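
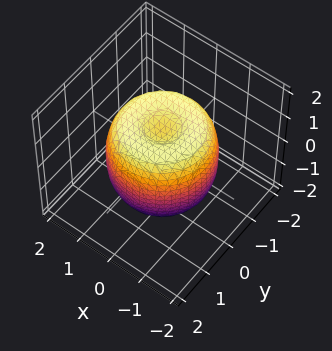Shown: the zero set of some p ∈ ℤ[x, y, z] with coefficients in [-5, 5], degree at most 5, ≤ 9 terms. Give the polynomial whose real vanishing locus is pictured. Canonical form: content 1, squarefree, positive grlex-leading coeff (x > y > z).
2*x^4 + 4*x^2*y^2 + 2*y^4 - 3*x^2 - 3*y^2 + 2*z^2 - 2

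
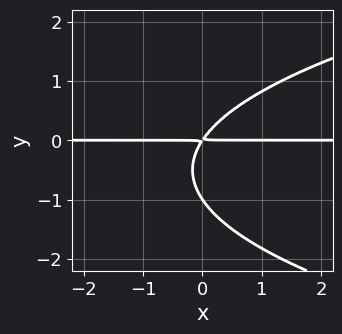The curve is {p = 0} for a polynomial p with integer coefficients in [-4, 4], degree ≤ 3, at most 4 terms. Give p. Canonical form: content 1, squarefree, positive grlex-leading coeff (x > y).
2*y^3 - 3*x*y + 2*y^2

First, the degree is 3 — the shape is more complex than any degree-2 curve.
Then, from the axis intercepts and sections: it meets the y-axis at y = -1 (among the integer gridlines); every point of the x-axis in the box is on the curve.
Finally, putting this together gives p.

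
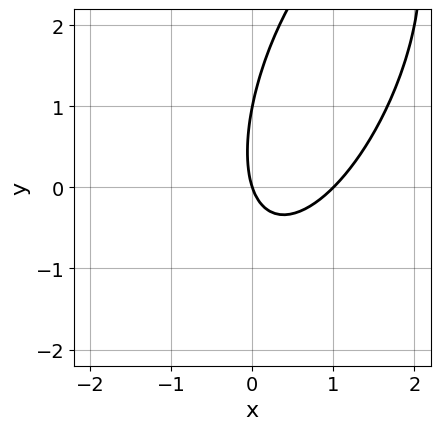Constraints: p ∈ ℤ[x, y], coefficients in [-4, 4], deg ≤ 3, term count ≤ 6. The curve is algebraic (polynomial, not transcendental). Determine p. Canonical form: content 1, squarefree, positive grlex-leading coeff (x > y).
3*x^2 - 2*x*y + y^2 - 3*x - y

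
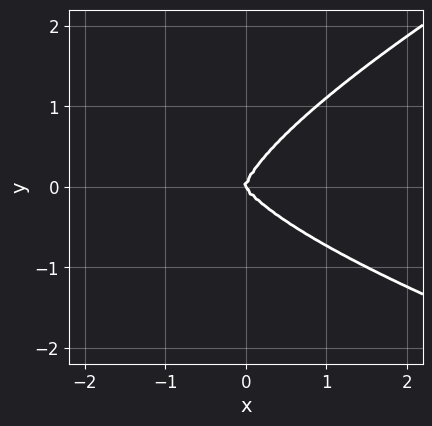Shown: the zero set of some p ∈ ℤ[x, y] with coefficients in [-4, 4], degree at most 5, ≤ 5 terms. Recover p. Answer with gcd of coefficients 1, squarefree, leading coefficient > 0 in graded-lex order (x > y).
Degree: no degree-3 curve has this shape, so deg p = 4.
From the visible intercepts: it meets the y-axis at y = 0 (among the integer gridlines); it meets the x-axis at x = 0 (among the integer gridlines).
Together with the visible shape, these determine p as stated.

x*y^3 - 3*y^4 + 2*x^3 + x^2*y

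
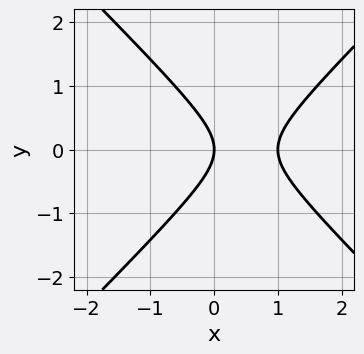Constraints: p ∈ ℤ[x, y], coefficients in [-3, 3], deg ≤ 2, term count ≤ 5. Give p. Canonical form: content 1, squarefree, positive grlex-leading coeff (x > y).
x^2 - y^2 - x

(a) Degree: a generic line meets the curve in up to 2 points, so deg p = 2.
(b) Symmetries: mirror symmetry y ↦ −y ⇒ only even powers of y.
(c) Checking where it meets the axes: the x-axis gridline crossings are at x ∈ {0, 1}; it meets the y-axis at y = 0 (among the integer gridlines).
(d) The integer polynomial consistent with all of this is the stated p.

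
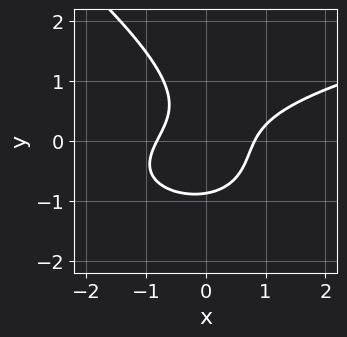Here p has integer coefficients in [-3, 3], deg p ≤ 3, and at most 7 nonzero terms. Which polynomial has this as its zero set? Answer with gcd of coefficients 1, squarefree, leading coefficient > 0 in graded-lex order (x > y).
2*x*y^2 + 3*y^3 - 3*x^2 + 3*x*y + 2

The degree is 3 — no degree-2 curve has this shape.
Solving for integer coefficients yields p as stated.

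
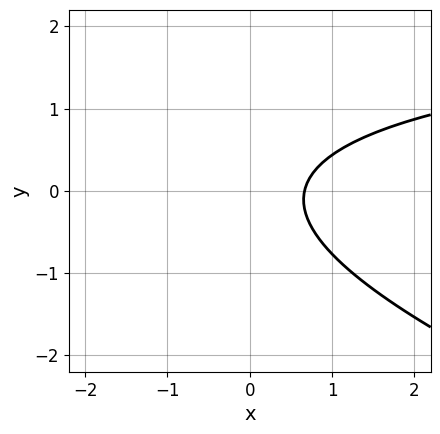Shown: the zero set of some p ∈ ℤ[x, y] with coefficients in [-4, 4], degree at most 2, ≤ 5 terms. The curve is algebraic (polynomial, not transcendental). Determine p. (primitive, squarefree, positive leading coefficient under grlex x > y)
x*y + 3*y^2 - 3*x + 2

First, degree: the shape is more complex than any degree-1 curve, so deg p = 2.
Next, from the visible intercepts: the curve avoids every integer y-axis point in the box.
Finally, putting this together gives p.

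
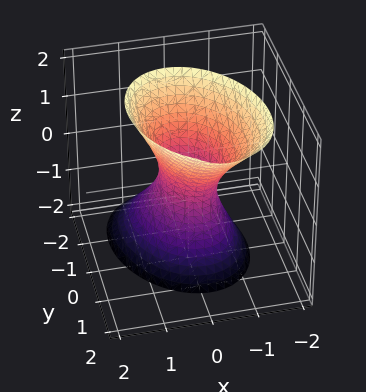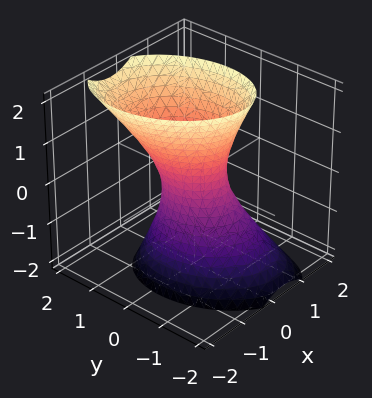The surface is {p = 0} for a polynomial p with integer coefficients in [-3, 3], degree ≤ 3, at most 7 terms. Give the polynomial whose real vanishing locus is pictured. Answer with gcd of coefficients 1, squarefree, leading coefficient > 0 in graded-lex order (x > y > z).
1. The degree is 2 — a generic line meets the surface in up to 2 points.
2. From the visible intercepts: no z-intercept at any integer in the box.
3. Fitting integer coefficients to these (and the overall shape) gives p.

3*x^2 + x*y + 2*y^2 - y*z - z^2 - 1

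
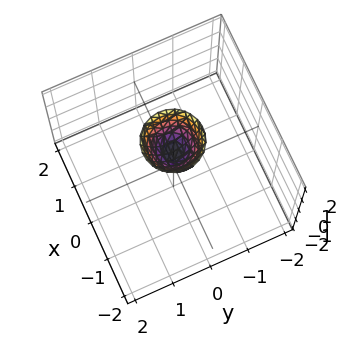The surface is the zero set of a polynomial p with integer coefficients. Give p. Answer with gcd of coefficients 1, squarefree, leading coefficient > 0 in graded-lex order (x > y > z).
(a) deg p = 2. A generic line meets the surface in up to 2 points.
(b) By symmetry, every cross-section ⟂ z is a circle, so x, y appear only via x² + y².
(c) Observable constraints: no x-intercept at any integer in the box; one z-axis crossing is at z = 1.
(d) The integer polynomial consistent with all of this is the stated p.

2*x^2 + 2*y^2 - z + 1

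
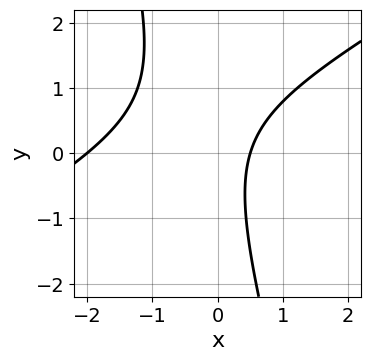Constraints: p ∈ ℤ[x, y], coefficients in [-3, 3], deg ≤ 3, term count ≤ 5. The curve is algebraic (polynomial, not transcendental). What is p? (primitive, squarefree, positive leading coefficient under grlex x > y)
(a) deg p = 2. The shape is more complex than any degree-1 curve.
(b) Checking where it meets the axes: the curve avoids every integer y-axis point in the box; one x-axis crossing is at x = -2.
(c) Matching integer coefficients to the picture gives p.

2*x^2 - 3*x*y - y^2 + 3*x - 2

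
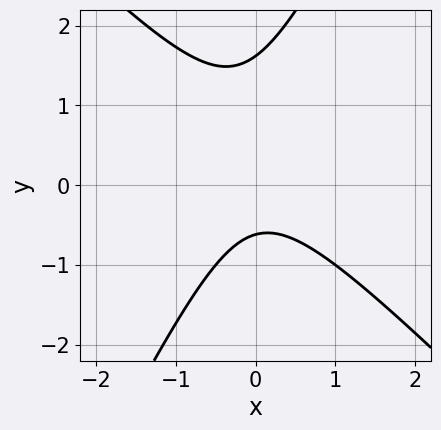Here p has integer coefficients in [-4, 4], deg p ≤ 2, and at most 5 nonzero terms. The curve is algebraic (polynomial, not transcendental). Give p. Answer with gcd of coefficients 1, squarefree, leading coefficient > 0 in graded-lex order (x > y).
2*x^2 + x*y - y^2 + y + 1

First, degree: a generic line meets the curve in up to 2 points, so deg p = 2.
Next, from the axis intercepts and sections: it misses every integer gridline on the x-axis.
Finally, assembling these constraints gives the stated polynomial.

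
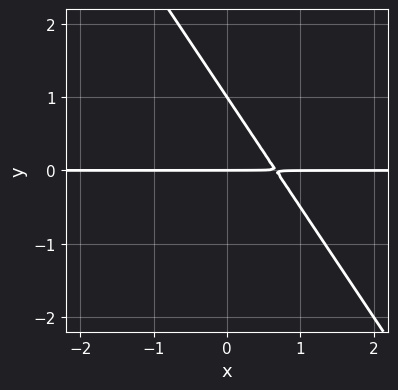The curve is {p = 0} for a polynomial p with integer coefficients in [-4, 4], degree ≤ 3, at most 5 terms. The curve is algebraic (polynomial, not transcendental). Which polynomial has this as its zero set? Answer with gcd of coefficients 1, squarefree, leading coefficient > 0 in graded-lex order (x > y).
3*x*y + 2*y^2 - 2*y

1. The degree is 2 — no degree-1 curve has this shape.
2. Against the integer gridlines: the y-axis gridline crossings are at y ∈ {0, 1}; the visible x-axis segment lies entirely on the curve.
3. Putting this together gives p.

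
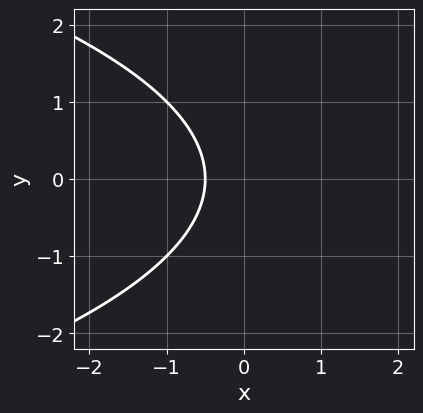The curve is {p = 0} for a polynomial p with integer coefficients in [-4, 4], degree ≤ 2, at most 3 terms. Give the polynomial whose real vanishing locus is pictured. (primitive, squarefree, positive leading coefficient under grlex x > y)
y^2 + 2*x + 1

1. The degree is 2 — the shape is more complex than any degree-1 curve.
2. Symmetries: it's symmetric under y → −y, forcing even powers of y.
3. Reading off the gridlines: the curve avoids every integer y-axis point in the box.
4. These observations pin down the coefficients.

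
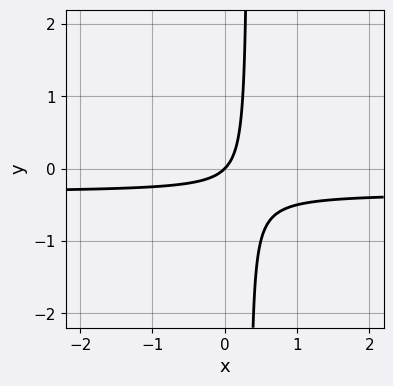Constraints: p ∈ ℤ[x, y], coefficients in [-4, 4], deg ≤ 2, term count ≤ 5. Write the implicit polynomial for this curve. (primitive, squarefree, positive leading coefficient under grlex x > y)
3*x*y + x - y

First, the degree is 2 — a generic line meets the curve in up to 2 points.
Then, from the visible intercepts: one x-axis crossing is at x = 0; it crosses the y-axis at the gridline y = 0.
Finally, fitting integer coefficients to these (and the overall shape) gives p.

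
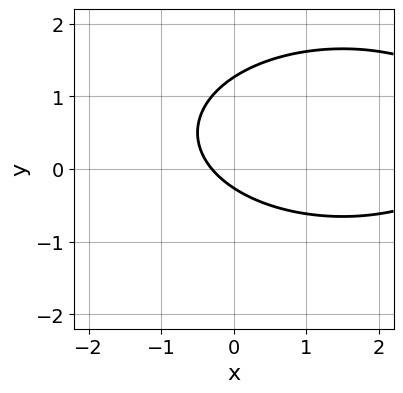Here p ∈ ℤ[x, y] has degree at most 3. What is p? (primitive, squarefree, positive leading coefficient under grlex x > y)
x^2 + 3*y^2 - 3*x - 3*y - 1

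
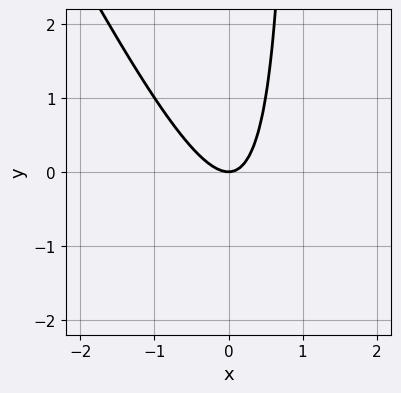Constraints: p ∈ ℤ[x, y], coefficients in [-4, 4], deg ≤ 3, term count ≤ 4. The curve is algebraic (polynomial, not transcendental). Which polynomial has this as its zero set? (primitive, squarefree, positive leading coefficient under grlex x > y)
2*x^2 + x*y - y

First, the degree is 2 — a generic line meets the curve in up to 2 points.
Next, from the visible intercepts: it crosses the x-axis at the gridline x = 0; it crosses the y-axis at the gridline y = 0.
Finally, assembling these constraints gives the stated polynomial.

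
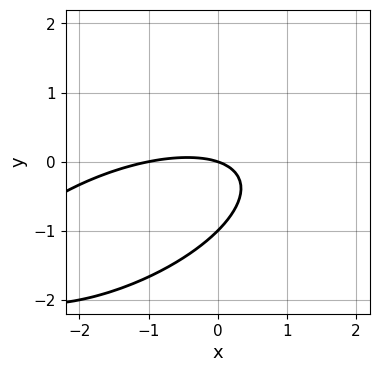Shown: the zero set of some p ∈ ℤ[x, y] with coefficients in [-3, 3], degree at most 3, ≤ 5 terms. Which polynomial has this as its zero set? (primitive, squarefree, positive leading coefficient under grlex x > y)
First, degree: a generic line meets the curve in up to 2 points, so deg p = 2.
Then, from the axis intercepts and sections: the y-axis gridline crossings are at y ∈ {-1, 0}; the x-axis gridline crossings are at x ∈ {-1, 0}.
Finally, solving for integer coefficients yields p as stated.

x^2 - 2*x*y + 3*y^2 + x + 3*y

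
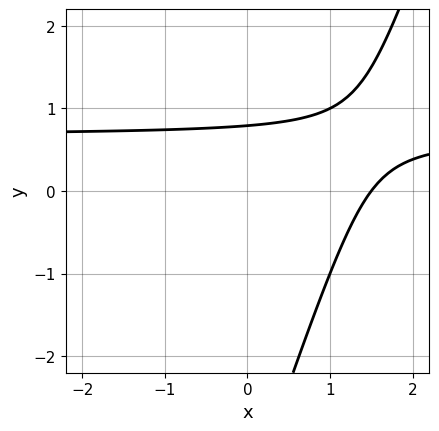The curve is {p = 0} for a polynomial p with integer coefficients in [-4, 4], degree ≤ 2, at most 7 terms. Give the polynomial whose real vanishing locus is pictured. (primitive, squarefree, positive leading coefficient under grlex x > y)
3*x*y - y^2 - 2*x - 3*y + 3

(a) deg p = 2. A generic line meets the curve in up to 2 points.
(b) The integer polynomial consistent with all of this is the stated p.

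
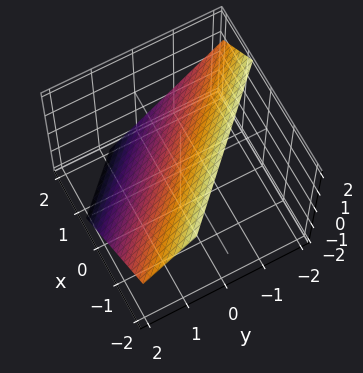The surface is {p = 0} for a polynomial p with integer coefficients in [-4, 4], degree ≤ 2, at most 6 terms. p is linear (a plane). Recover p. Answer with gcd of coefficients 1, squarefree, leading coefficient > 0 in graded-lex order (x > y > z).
3*x + 3*y + 3*z - 2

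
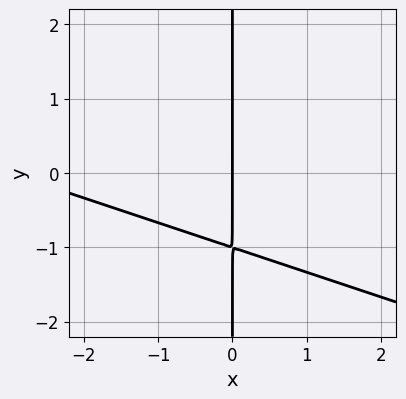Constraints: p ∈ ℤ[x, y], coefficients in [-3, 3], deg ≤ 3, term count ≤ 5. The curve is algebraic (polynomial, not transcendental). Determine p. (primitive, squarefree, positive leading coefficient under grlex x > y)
x^2 + 3*x*y + 3*x

deg p = 2. The shape is more complex than any degree-1 curve.
Reading off the gridlines: every point of the y-axis in the box is on the curve; one x-axis crossing is at x = 0.
Putting this together gives p.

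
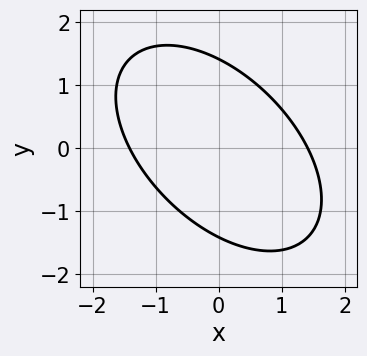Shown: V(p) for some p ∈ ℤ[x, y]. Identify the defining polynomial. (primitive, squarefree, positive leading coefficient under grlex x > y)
1. The degree is 2 — the shape is more complex than any degree-1 curve.
2. Putting this together gives p.

x^2 + x*y + y^2 - 2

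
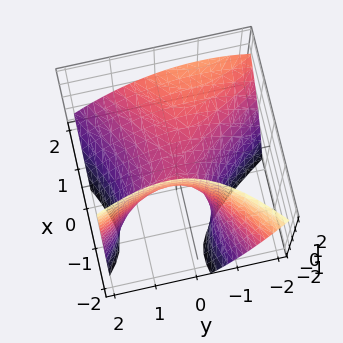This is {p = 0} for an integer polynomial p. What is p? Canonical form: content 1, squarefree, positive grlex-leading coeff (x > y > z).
2*x^2 - 2*x*y - 3*x*z - 2*y^2 - 3*z

(a) Degree: the shape is more complex than any degree-1 surface, so deg p = 2.
(b) Observable constraints: it meets the x-axis at x = 0 (among the integer gridlines); one y-axis crossing is at y = 0.
(c) Fitting integer coefficients to these (and the overall shape) gives p.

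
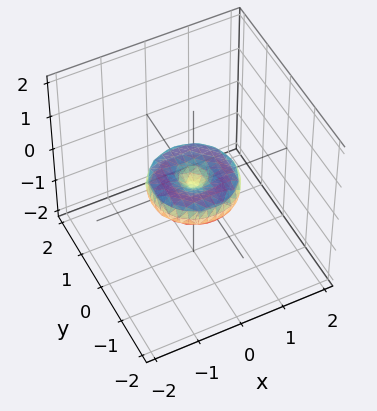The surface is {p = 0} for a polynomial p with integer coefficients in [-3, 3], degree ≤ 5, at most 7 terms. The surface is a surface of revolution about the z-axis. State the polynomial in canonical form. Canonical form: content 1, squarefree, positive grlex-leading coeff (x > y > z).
x^4 + 2*x^2*y^2 + y^4 - x^2 - y^2 + 2*z^2

First, deg p = 4. A generic line meets the surface in up to 4 points.
Next, symmetries: rotational symmetry about the z-axis ⇒ p depends on x, y only through x² + y².
Then, against the integer gridlines: the x-axis gridline crossings are at x ∈ {-1, 0, 1}; a circular section at z = 0 has radius exactly 1; one z-axis crossing is at z = 0.
Finally, the integer polynomial consistent with all of this is the stated p. Check: (0, 1, 0) on the y-axis lies on the surface, and p(0, 1, 0) = 0. ✓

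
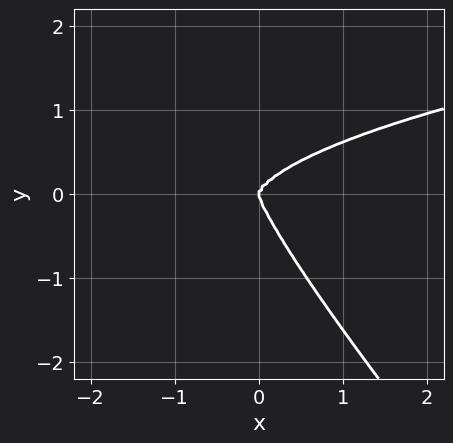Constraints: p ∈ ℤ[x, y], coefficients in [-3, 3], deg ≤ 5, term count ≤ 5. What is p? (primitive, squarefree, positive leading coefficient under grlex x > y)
First, the degree is 4 — no degree-3 curve has this shape.
Next, observable constraints: it meets the y-axis at y = 0 (among the integer gridlines); it meets the x-axis at x = 0 (among the integer gridlines).
Finally, the integer polynomial consistent with all of this is the stated p.

x^2*y^2 + 2*x*y^3 + y^4 - x^3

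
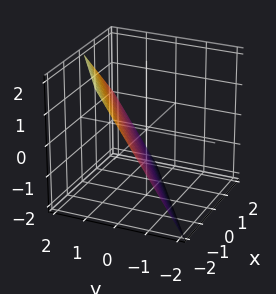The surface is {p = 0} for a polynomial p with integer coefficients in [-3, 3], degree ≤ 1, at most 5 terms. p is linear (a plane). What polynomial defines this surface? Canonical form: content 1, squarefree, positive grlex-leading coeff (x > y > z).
First, degree: the surface is flat (a plane), so deg p = 1.
Next, checking where it meets the axes: it meets the z-axis at z = -1 (among the integer gridlines); it crosses the x-axis at the gridline x = -1.
Finally, these observations pin down the coefficients.

2*x - 3*y + 2*z + 2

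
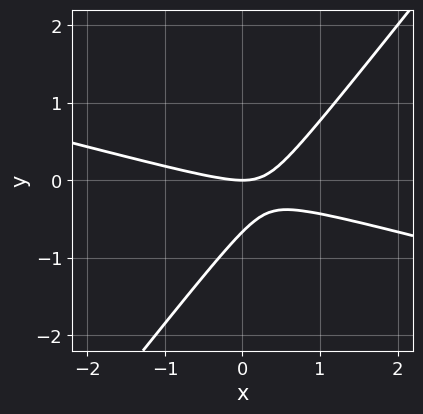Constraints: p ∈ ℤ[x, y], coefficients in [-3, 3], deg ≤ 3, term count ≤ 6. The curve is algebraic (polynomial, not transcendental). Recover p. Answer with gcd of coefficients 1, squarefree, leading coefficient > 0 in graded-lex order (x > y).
deg p = 2.
From the axis intercepts and sections: it meets the y-axis at y = 0 (among the integer gridlines); it meets the x-axis at x = 0 (among the integer gridlines).
Matching integer coefficients to the picture gives p.

x^2 + 3*x*y - 3*y^2 - 2*y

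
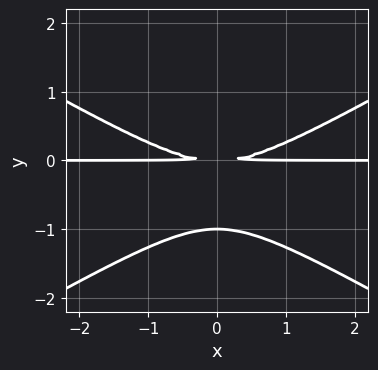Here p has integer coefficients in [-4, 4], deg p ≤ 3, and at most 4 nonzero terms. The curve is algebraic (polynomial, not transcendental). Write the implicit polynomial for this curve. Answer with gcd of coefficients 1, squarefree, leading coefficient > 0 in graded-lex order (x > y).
(a) The degree is 3 — a generic line meets the curve in up to 3 points.
(b) Symmetries: mirror symmetry x ↦ −x ⇒ only even powers of x.
(c) Checking where it meets the axes: it meets the y-axis at y = -1 (among the integer gridlines); the visible x-axis segment lies entirely on the curve.
(d) Matching integer coefficients to the picture gives p.

x^2*y - 3*y^3 - 3*y^2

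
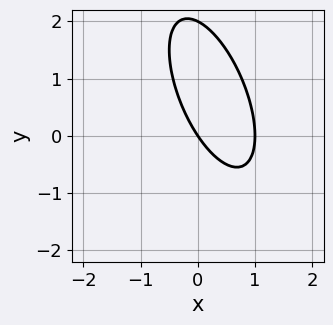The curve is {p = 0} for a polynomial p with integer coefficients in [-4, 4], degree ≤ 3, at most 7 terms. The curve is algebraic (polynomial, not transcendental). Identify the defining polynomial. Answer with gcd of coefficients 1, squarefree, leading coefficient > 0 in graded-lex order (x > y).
3*x^2 + 2*x*y + y^2 - 3*x - 2*y

1. deg p = 2. No degree-1 curve has this shape.
2. From the axis intercepts and sections: the x-axis gridline crossings are at x ∈ {0, 1}; the y-axis gridline crossings are at y ∈ {0, 2}.
3. These observations pin down the coefficients.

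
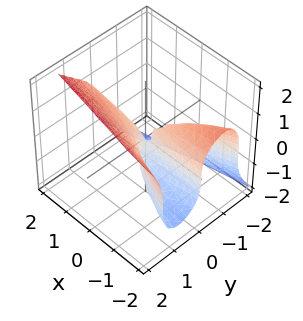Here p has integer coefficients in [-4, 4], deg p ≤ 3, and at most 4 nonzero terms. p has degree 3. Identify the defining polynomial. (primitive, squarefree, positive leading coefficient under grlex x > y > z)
3*y^3 - 2*z^3 + 3*x*y

1. The degree is 3 — a generic line meets the surface in up to 3 points.
2. Observable constraints: the visible x-axis segment lies entirely on the surface; it crosses the y-axis at the gridline y = 0; it meets the z-axis at z = 0 (among the integer gridlines).
3. Together with the visible shape, these determine p as stated.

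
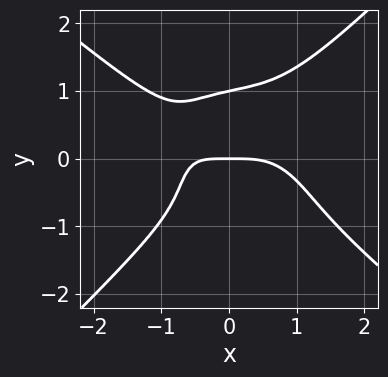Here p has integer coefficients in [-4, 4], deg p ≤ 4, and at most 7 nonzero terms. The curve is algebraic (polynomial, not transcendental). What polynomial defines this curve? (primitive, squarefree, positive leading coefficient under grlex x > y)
2*x^4 + x^3*y - 3*y^4 + 2*x*y + 3*y

(a) Degree: a generic line meets the curve in up to 4 points, so deg p = 4.
(b) Against the integer gridlines: among the integer gridlines, it crosses the y-axis at y ∈ {0, 1}; it crosses the x-axis at the gridline x = 0.
(c) Solving for integer coefficients yields p as stated.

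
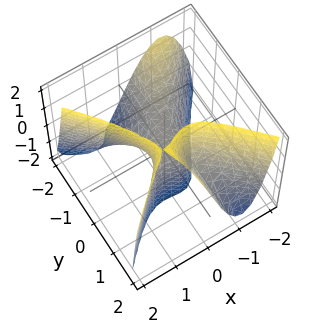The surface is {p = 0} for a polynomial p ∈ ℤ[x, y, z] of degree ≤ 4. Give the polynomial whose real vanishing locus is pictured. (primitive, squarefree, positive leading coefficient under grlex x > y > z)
3*x^3 - 3*x*y^2 - y^2 + 2*y*z - z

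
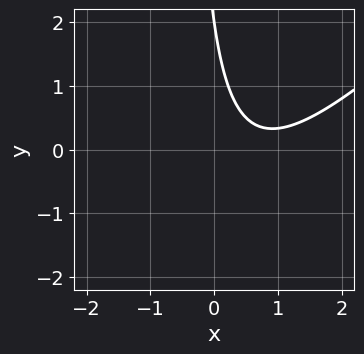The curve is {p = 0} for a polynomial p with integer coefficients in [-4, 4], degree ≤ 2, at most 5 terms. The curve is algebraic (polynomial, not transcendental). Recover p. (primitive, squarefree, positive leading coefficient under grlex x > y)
Degree: the shape is more complex than any degree-1 curve, so deg p = 2.
Checking where it meets the axes: it crosses the y-axis at the gridline y = 2; the curve avoids every integer x-axis point in the box.
These observations pin down the coefficients.

2*x^2 - 2*x*y - 3*x - y + 2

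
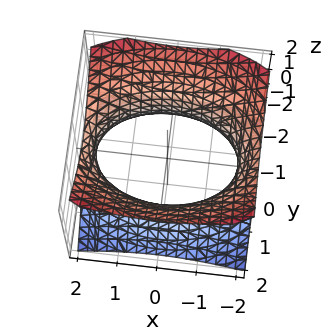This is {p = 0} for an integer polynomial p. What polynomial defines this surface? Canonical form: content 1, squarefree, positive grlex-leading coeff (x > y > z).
x^2 + 2*y^2 - 2*z^2 - 3

The degree is 2 — an hourglass — one-sheet hyperboloid; a quadric.
Symmetries: the x ↦ −x reflection is a symmetry, so x appears only in even powers; mirror symmetry z ↦ −z ⇒ only even powers of z; mirror symmetry y ↦ −y ⇒ only even powers of y.
From the axis intercepts and sections: the surface avoids every integer z-axis point in the box.
Solving for integer coefficients yields p as stated.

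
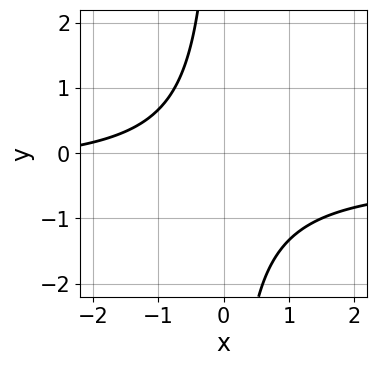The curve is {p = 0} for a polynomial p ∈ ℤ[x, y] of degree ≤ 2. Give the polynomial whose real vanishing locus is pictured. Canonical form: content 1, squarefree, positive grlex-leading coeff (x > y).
3*x*y + x + 3

(a) deg p = 2. No degree-1 curve has this shape.
(b) Checking where it meets the axes: no y-intercept at any integer in the box; the curve avoids every integer x-axis point in the box.
(c) Solving for integer coefficients yields p as stated.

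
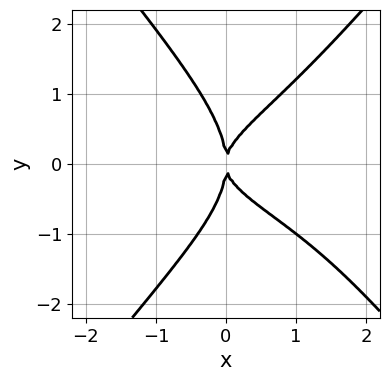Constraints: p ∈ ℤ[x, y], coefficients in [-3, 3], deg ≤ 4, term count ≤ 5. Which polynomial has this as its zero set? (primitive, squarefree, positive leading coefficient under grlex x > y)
deg p = 4. The shape is more complex than any degree-3 curve.
From the visible intercepts: it meets the x-axis at x = 0 (among the integer gridlines); it crosses the y-axis at the gridline y = 0.
Matching integer coefficients to the picture gives p.

3*x^2*y^2 - 2*y^4 + x^2*y - 3*x*y^2 + 3*x^2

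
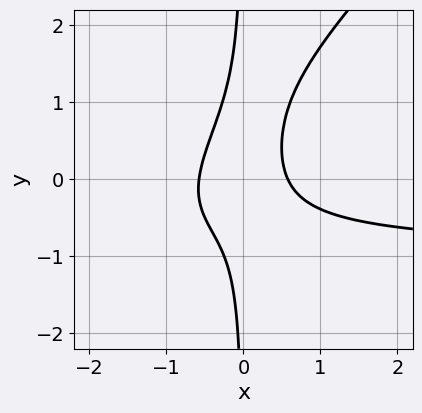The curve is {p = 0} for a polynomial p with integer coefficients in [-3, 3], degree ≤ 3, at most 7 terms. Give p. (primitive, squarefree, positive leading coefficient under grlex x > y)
First, degree: a generic line meets the curve in up to 3 points, so deg p = 3.
Next, from the axis intercepts and sections: no y-intercept at any integer in the box.
Finally, together with the visible shape, these determine p as stated.

3*x^2*y - 3*x*y^2 + 3*x^2 + x*y - 1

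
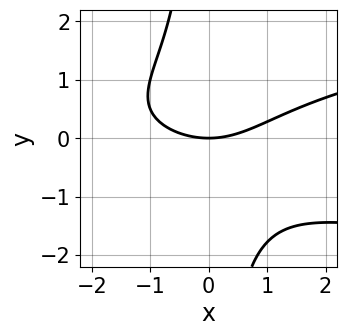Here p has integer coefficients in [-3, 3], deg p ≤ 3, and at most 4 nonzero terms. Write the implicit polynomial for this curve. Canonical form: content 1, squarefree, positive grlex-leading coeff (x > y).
2*x*y^2 - x^2 + 3*y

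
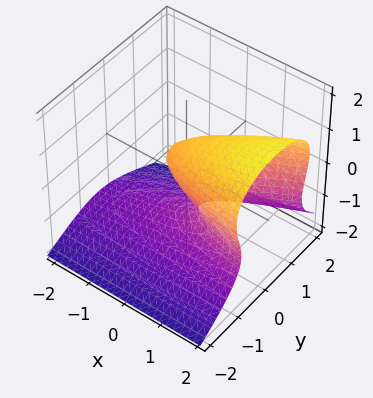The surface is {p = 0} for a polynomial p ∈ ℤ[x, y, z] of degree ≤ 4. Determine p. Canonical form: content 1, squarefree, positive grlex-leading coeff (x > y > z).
2*z^3 - x*y + 3*y^2 - 2*x - 2*z

deg p = 3. No degree-2 surface has this shape.
Against the integer gridlines: it crosses the y-axis at the gridline y = 0; the z-axis gridline crossings are at z ∈ {-1, 0, 1}.
Fitting integer coefficients to these (and the overall shape) gives p.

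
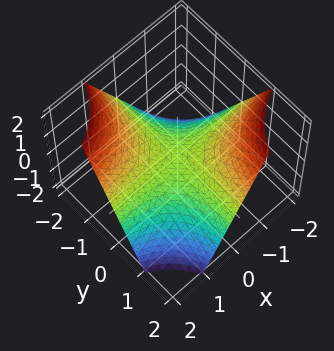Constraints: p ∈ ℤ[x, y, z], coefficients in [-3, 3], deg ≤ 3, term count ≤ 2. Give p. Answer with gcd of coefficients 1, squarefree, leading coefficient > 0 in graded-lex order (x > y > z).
First, the degree is 2 — a saddle surface; a quadric.
Next, observable constraints: every point of the y-axis in the box is on the surface; one z-axis crossing is at z = 0; every point of the x-axis in the box is on the surface.
Finally, solving for integer coefficients yields p as stated.

x*y + z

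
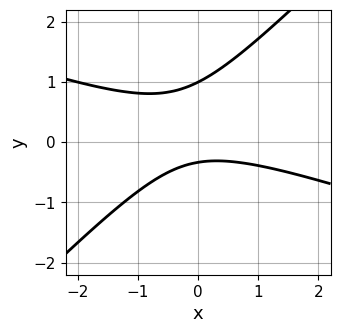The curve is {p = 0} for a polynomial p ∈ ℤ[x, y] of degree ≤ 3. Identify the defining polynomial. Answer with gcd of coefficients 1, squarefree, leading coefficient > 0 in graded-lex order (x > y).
(a) Degree: the shape is more complex than any degree-1 curve, so deg p = 2.
(b) From the visible intercepts: the curve avoids every integer x-axis point in the box; it meets the y-axis at y = 1 (among the integer gridlines).
(c) Together with the visible shape, these determine p as stated.

x^2 + 2*x*y - 3*y^2 + 2*y + 1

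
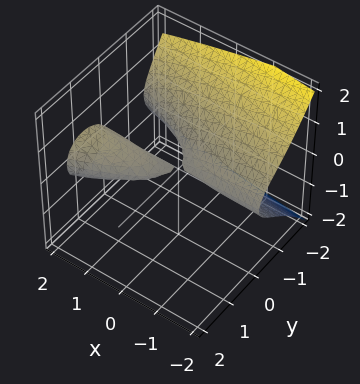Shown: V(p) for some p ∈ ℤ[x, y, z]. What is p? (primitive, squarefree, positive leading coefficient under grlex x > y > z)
y^3 - x*y + 3*z^2

1. The picture has 2 separate pieces. They look like related sheets of one shape, so recover p as a whole.
2. deg p = 3. A generic line meets the surface in up to 3 points.
3. From the visible intercepts: the visible x-axis segment lies entirely on the surface; one z-axis crossing is at z = 0; it meets the y-axis at y = 0 (among the integer gridlines).
4. Matching integer coefficients to the picture gives p.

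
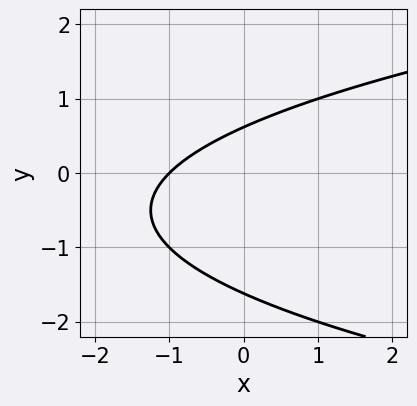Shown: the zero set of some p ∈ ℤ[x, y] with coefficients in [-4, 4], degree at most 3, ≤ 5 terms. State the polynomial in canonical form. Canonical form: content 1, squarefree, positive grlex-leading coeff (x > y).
1. The degree is 2 — the shape is more complex than any degree-1 curve.
2. Reading off the gridlines: it meets the x-axis at x = -1 (among the integer gridlines).
3. Matching integer coefficients to the picture gives p.

y^2 - x + y - 1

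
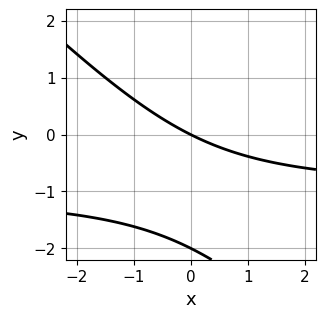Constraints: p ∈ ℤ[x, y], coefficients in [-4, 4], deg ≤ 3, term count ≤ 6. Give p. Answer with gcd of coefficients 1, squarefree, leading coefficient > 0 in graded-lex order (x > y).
First, the degree is 2 — the shape is more complex than any degree-1 curve.
Next, checking where it meets the axes: it crosses the x-axis at the gridline x = 0; the y-axis gridline crossings are at y ∈ {-2, 0}.
Finally, putting this together gives p.

x*y + y^2 + x + 2*y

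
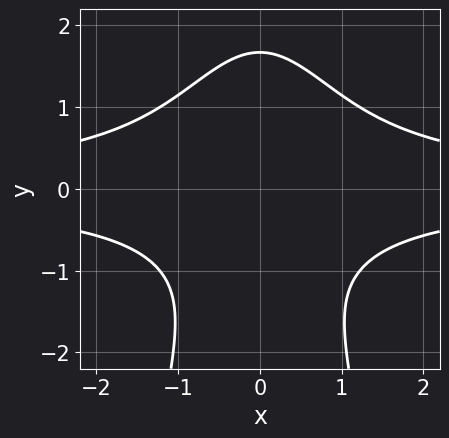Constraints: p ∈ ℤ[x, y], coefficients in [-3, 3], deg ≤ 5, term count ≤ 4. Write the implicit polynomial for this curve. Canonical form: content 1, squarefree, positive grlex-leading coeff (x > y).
2*x^2*y^2 + y^3 - y - 3

1. The degree is 4 — a generic line meets the curve in up to 4 points.
2. Symmetries: the x ↦ −x reflection is a symmetry, so x appears only in even powers.
3. Observable constraints: it misses every integer gridline on the x-axis.
4. Fitting integer coefficients to these (and the overall shape) gives p.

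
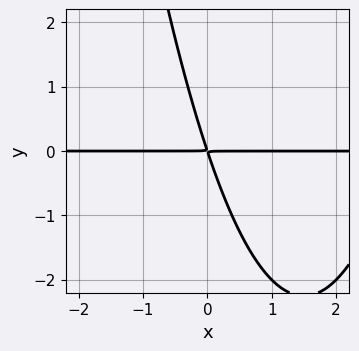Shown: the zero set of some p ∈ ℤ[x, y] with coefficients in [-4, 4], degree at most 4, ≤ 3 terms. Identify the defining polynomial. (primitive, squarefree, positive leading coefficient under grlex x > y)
x^2*y - 3*x*y - y^2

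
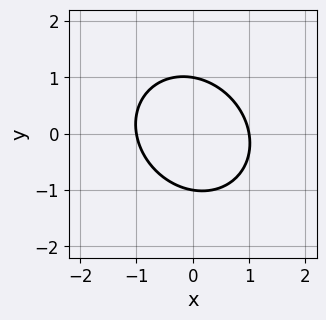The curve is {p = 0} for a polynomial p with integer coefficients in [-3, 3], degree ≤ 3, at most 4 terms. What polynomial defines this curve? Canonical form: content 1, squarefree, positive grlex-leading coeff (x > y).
3*x^2 + x*y + 3*y^2 - 3

(a) Degree: a generic line meets the curve in up to 2 points, so deg p = 2.
(b) Checking where it meets the axes: the y-axis gridline crossings are at y ∈ {-1, 1}; the x-axis gridline crossings are at x ∈ {-1, 1}.
(c) Putting this together gives p.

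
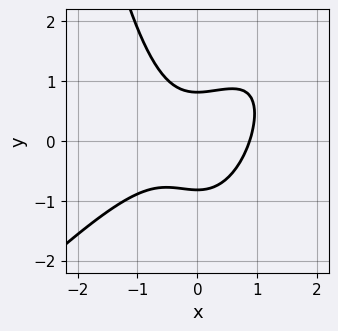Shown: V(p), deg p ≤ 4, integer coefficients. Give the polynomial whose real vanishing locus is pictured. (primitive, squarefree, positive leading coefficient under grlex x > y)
1. Degree: no degree-2 curve has this shape, so deg p = 3.
2. The integer polynomial consistent with all of this is the stated p.

3*x^3 - 3*x^2*y + 3*y^2 - 2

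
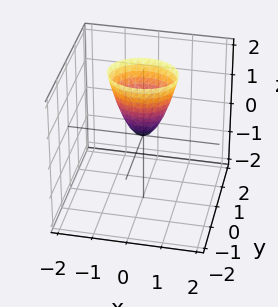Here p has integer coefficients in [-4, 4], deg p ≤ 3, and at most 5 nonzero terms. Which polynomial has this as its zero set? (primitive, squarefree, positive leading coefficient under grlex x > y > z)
2*x^2 + 3*y^2 - z

1. deg p = 2. A single bowl opening along one axis; a quadric.
2. Symmetries: the x ↦ −x reflection is a symmetry, so x appears only in even powers; it's symmetric under y → −y, forcing even powers of y.
3. From the axis intercepts and sections: it meets the x-axis at x = 0 (among the integer gridlines); it meets the z-axis at z = 0 (among the integer gridlines).
4. The integer polynomial consistent with all of this is the stated p.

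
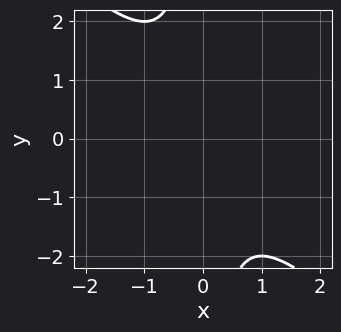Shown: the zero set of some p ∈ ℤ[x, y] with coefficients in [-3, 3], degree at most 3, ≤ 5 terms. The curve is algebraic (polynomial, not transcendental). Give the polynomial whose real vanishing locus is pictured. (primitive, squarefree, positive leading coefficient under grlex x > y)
1. deg p = 2.
2. From the visible intercepts: the curve avoids every integer x-axis point in the box; it misses every integer gridline on the y-axis.
3. Together with the visible shape, these determine p as stated.

x^2 + x*y + 1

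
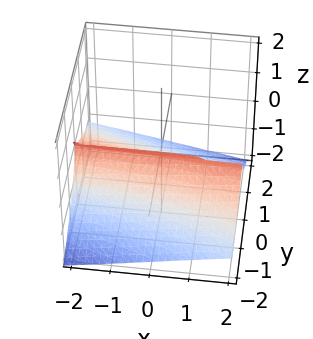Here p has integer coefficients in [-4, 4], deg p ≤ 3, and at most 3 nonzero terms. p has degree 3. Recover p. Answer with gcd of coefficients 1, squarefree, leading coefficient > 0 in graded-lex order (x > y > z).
First, the degree is 3 — no degree-2 surface has this shape.
Next, observable constraints: it meets the y-axis at y = 0 (among the integer gridlines); the visible x-axis segment lies entirely on the surface.
Finally, solving for integer coefficients yields p as stated.

x*y*z - 2*z^3 - 2*y^2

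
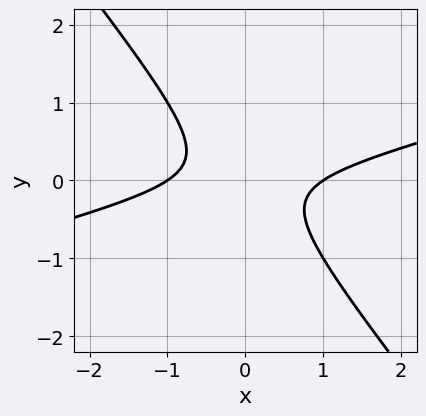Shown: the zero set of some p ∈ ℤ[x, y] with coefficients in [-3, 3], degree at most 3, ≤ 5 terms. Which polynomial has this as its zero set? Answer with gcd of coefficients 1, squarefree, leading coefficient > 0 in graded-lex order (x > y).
x^2 - 3*x*y - 3*y^2 - 1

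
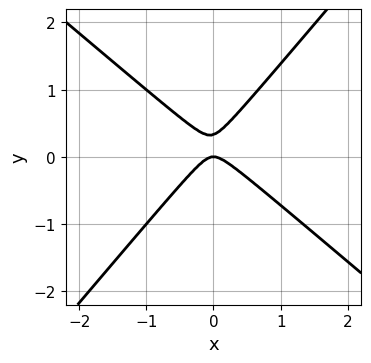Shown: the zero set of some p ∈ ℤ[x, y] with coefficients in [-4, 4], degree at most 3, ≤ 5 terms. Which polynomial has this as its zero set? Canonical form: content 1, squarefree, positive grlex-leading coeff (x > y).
Degree: the shape is more complex than any degree-1 curve, so deg p = 2.
From the axis intercepts and sections: it meets the y-axis at y = 0 (among the integer gridlines); one x-axis crossing is at x = 0.
Assembling these constraints gives the stated polynomial.

3*x^2 + x*y - 3*y^2 + y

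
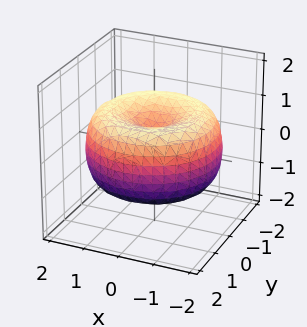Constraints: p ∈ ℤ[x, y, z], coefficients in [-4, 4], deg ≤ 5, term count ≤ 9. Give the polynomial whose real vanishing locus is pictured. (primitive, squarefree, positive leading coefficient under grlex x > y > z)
x^4 + 2*x^2*y^2 + y^4 - 3*x^2 - 3*y^2 + 3*z^2 - 1

Degree: a generic line meets the surface in up to 4 points, so deg p = 4.
Symmetry: the z-axis is an axis of rotation, so x and y enter only as x² + y².
Checking where it meets the axes: a circular section at z = 1 has radius exactly 1.
Solving for integer coefficients yields p as stated.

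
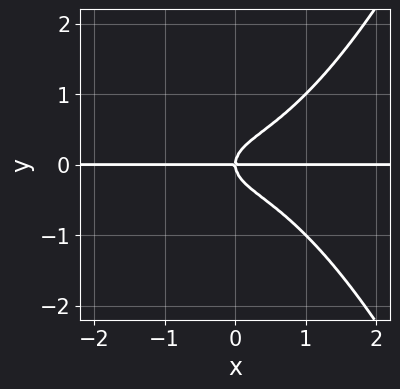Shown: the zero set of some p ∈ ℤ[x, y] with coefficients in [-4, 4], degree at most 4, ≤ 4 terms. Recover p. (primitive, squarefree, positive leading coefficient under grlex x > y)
Degree: the shape is more complex than any degree-3 curve, so deg p = 4.
From the visible intercepts: the visible x-axis segment lies entirely on the curve; one y-axis crossing is at y = 0.
Fitting integer coefficients to these (and the overall shape) gives p.

x^3*y - 2*y^3 + x*y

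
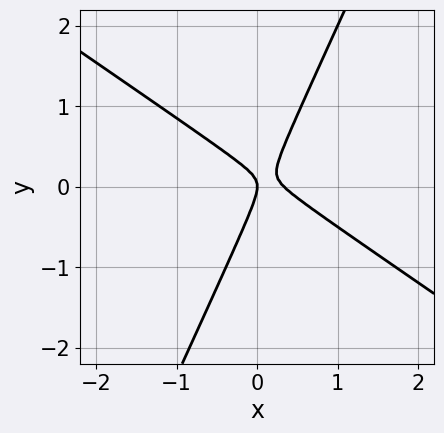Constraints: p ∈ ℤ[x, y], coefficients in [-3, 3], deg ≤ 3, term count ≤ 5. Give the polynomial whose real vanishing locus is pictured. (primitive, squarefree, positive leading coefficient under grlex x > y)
3*x^2 + 3*x*y - 2*y^2 - x

First, the degree is 2 — the shape is more complex than any degree-1 curve.
Then, observable constraints: it meets the y-axis at y = 0 (among the integer gridlines); one x-axis crossing is at x = 0.
Finally, these observations pin down the coefficients.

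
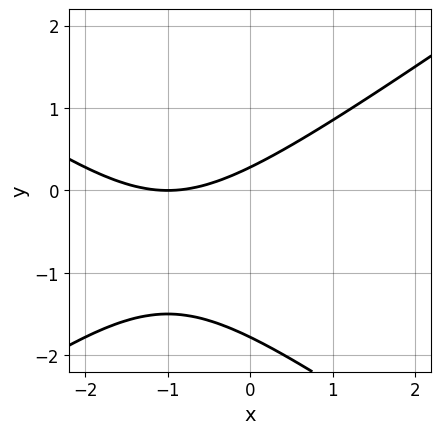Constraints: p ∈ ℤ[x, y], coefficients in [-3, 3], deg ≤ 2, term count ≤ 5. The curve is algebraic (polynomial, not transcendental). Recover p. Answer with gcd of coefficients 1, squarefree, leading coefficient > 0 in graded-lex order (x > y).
1. deg p = 2. No degree-1 curve has this shape.
2. Observable constraints: it meets the x-axis at x = -1 (among the integer gridlines).
3. These observations pin down the coefficients.

x^2 - 2*y^2 + 2*x - 3*y + 1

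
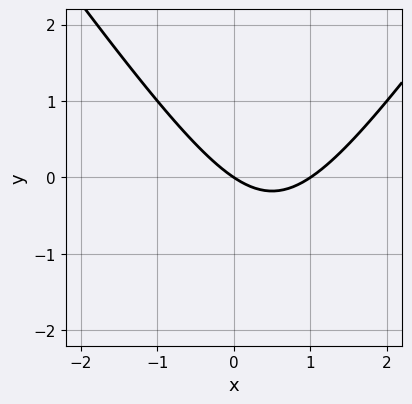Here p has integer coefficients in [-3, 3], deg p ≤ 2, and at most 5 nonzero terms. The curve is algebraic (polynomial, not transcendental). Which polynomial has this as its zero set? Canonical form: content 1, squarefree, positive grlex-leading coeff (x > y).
2*x^2 - y^2 - 2*x - 3*y

1. deg p = 2. A generic line meets the curve in up to 2 points.
2. Checking where it meets the axes: it meets the y-axis at y = 0 (among the integer gridlines); among the integer gridlines, it crosses the x-axis at x ∈ {0, 1}.
3. Putting this together gives p.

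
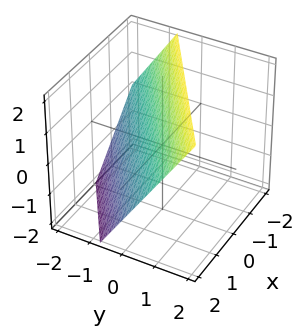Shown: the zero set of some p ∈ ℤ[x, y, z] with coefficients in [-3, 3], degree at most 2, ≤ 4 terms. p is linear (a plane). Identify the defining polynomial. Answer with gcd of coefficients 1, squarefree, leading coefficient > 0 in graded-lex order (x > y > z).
2*x - 3*y + 2*z - 2

(a) deg p = 1. Every cross-section is a straight line — this is a plane.
(b) Observable constraints: it meets the x-axis at x = 1 (among the integer gridlines); it meets the z-axis at z = 1 (among the integer gridlines).
(c) Together with the visible shape, these determine p as stated.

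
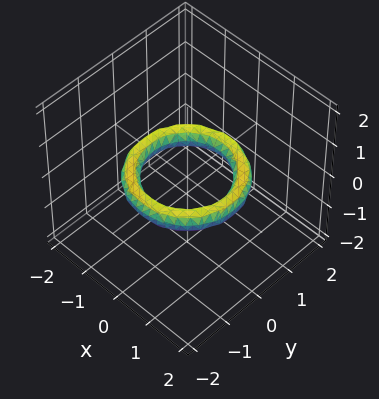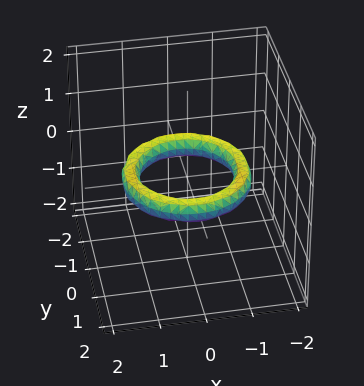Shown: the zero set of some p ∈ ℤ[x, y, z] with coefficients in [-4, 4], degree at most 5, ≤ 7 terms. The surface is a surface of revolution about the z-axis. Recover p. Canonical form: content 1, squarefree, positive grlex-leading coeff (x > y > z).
deg p = 4. The shape is more complex than any degree-3 surface.
Symmetries: rotational symmetry about the z-axis ⇒ p depends on x, y only through x² + y².
From the axis intercepts and sections: a circular section at z = 0 has radius exactly 1; the x-axis gridline crossings are at x ∈ {-1, 1}; the y-axis gridline crossings are at y ∈ {-1, 1}.
Solving for integer coefficients yields p as stated.

x^4 + 2*x^2*y^2 + y^4 - 3*x^2 - 3*y^2 + 3*z^2 + 2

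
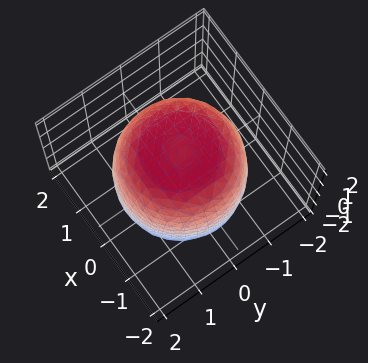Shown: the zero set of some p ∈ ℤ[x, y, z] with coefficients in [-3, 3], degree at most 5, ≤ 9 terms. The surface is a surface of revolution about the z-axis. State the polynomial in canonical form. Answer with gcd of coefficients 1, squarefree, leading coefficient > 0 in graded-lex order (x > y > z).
(a) Degree: a generic line meets the surface in up to 4 points, so deg p = 4.
(b) Symmetry: the surface is invariant under rotation about z: p = q(x² + y², z).
(c) From the axis intercepts and sections: a circular section at z = -1 has radius between 1 and 2.
(d) Solving for integer coefficients yields p as stated.

x^4 + 2*x^2*y^2 + y^4 - x^2 - y^2 + z^2 - 3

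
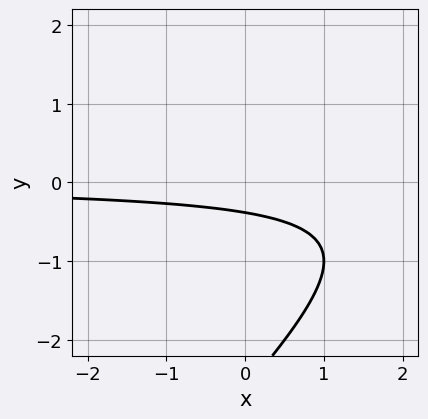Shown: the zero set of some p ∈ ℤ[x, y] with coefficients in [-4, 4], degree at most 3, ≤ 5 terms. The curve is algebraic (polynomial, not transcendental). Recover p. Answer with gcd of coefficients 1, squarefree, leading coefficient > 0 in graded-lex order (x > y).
x*y - y^2 - 3*y - 1

First, degree: a generic line meets the curve in up to 2 points, so deg p = 2.
Then, reading off the gridlines: it misses every integer gridline on the x-axis.
Finally, fitting integer coefficients to these (and the overall shape) gives p.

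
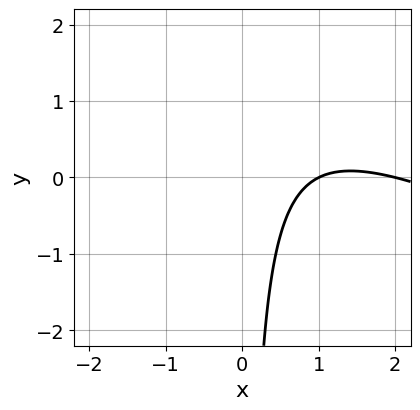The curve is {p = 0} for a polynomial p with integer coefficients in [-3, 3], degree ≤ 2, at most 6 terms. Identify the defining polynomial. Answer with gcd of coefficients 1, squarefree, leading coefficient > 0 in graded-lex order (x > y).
1. Degree: a generic line meets the curve in up to 2 points, so deg p = 2.
2. From the axis intercepts and sections: the curve avoids every integer y-axis point in the box; among the integer gridlines, it crosses the x-axis at x ∈ {1, 2}.
3. Assembling these constraints gives the stated polynomial.

x^2 + 2*x*y - 3*x + 2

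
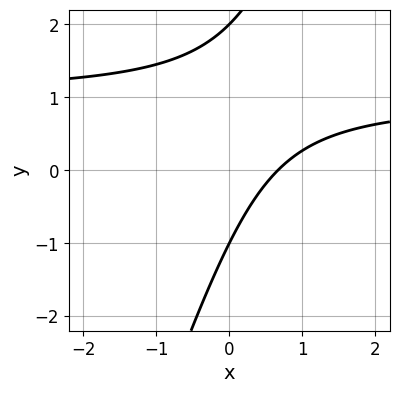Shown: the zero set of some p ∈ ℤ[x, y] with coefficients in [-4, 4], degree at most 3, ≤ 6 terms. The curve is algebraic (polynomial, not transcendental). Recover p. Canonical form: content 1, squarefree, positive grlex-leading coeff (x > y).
1. The degree is 2 — the shape is more complex than any degree-1 curve.
2. From the visible intercepts: the y-axis gridline crossings are at y ∈ {-1, 2}.
3. The integer polynomial consistent with all of this is the stated p.

3*x*y - y^2 - 3*x + y + 2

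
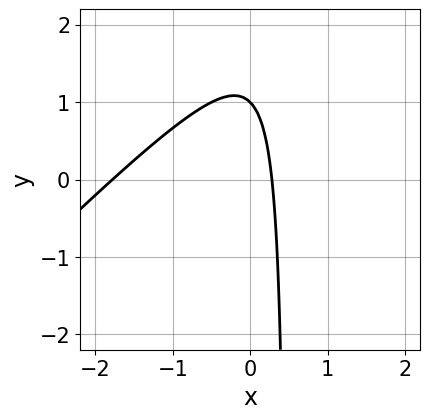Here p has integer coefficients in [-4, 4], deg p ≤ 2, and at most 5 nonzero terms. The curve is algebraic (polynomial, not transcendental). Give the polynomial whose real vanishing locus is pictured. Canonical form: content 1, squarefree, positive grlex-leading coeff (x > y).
2*x^2 - 2*x*y + 3*x + y - 1

Degree: a generic line meets the curve in up to 2 points, so deg p = 2.
Observable constraints: it meets the y-axis at y = 1 (among the integer gridlines).
Putting this together gives p.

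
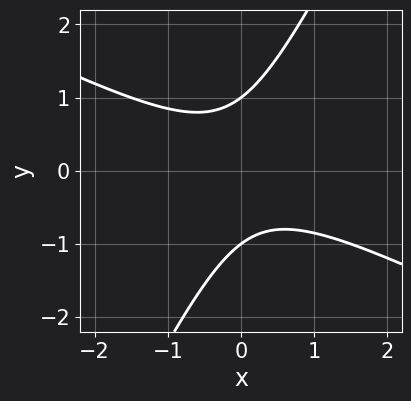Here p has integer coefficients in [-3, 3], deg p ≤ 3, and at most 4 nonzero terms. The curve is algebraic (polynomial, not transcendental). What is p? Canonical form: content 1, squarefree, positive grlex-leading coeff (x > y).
2*x^2 + 3*x*y - 2*y^2 + 2

First, deg p = 2. The shape is more complex than any degree-1 curve.
Then, from the axis intercepts and sections: among the integer gridlines, it crosses the y-axis at y ∈ {-1, 1}; it misses every integer gridline on the x-axis.
Finally, together with the visible shape, these determine p as stated.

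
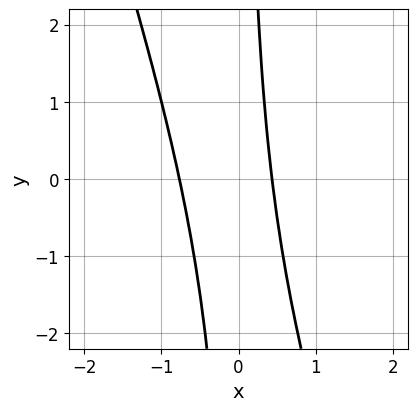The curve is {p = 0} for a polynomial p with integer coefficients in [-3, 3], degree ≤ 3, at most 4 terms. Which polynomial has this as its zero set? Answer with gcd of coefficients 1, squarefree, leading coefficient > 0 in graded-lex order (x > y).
3*x^2 + x*y + x - 1

deg p = 2. The shape is more complex than any degree-1 curve.
Observable constraints: the curve avoids every integer y-axis point in the box.
These observations pin down the coefficients.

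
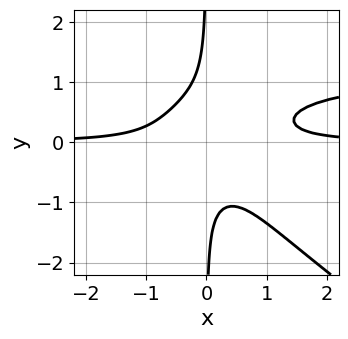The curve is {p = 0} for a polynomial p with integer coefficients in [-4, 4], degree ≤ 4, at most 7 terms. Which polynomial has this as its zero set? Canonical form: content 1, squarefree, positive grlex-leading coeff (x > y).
deg p = 4. No degree-3 curve has this shape.
Observable constraints: no x-intercept at any integer in the box; the curve avoids every integer y-axis point in the box.
Matching integer coefficients to the picture gives p.

2*x^2*y^2 + 3*x*y^3 - 3*x^2*y + x*y + 1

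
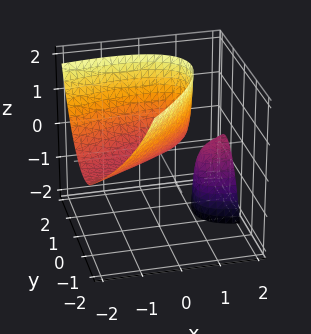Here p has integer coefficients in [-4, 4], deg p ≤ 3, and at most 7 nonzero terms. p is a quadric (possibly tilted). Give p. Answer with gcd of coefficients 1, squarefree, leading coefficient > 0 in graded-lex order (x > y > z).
1. I count 2 distinct pieces.
2. deg p = 2.
3. Against the integer gridlines: it crosses the x-axis at the gridline x = 0; it meets the z-axis at z = 0 (among the integer gridlines).
4. These observations pin down the coefficients.

x^2 - 3*x*y + 3*x*z + 3*y^2 - 3*z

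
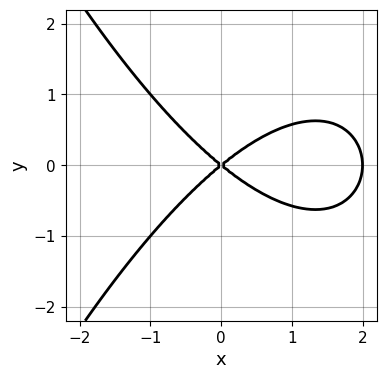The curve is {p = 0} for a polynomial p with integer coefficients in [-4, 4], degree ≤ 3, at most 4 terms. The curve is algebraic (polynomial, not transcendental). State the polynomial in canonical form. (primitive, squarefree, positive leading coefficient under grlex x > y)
x^3 - 2*x^2 + 3*y^2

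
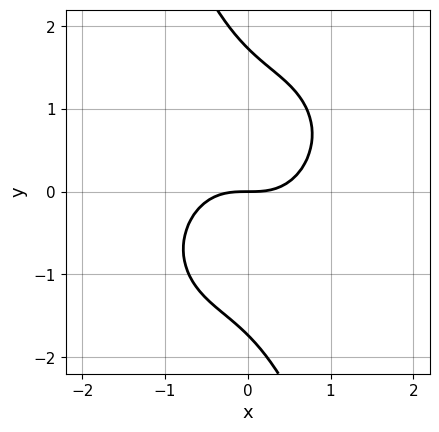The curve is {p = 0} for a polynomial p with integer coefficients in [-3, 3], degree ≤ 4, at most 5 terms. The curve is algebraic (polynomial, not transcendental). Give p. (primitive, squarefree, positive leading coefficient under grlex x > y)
3*x^3 - x^2*y + 2*x*y^2 + y^3 - 3*y

First, degree: a generic line meets the curve in up to 3 points, so deg p = 3.
Then, observable constraints: one y-axis crossing is at y = 0; it crosses the x-axis at the gridline x = 0.
Finally, fitting integer coefficients to these (and the overall shape) gives p.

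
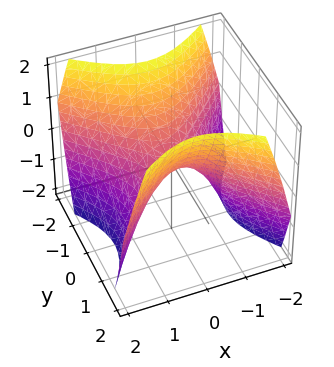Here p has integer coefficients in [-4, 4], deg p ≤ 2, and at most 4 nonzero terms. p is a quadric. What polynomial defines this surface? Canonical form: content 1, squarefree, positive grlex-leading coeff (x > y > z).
x^2 - y^2 + z

1. Degree: a hyperbolic paraboloid; a quadric, so deg p = 2.
2. Symmetries: mirror symmetry x ↦ −x ⇒ only even powers of x; it's symmetric under y → −y, forcing even powers of y.
3. From the visible intercepts: one y-axis crossing is at y = 0; it meets the x-axis at x = 0 (among the integer gridlines); one z-axis crossing is at z = 0.
4. Together with the visible shape, these determine p as stated.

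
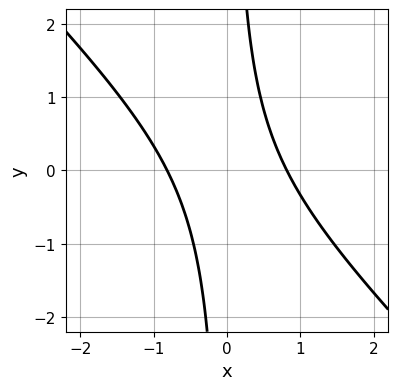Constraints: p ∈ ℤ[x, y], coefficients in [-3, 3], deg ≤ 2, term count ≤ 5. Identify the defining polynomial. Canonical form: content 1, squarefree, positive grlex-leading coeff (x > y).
3*x^2 + 3*x*y - 2

First, the degree is 2 — a generic line meets the curve in up to 2 points.
Next, observable constraints: it misses every integer gridline on the y-axis.
Finally, the integer polynomial consistent with all of this is the stated p.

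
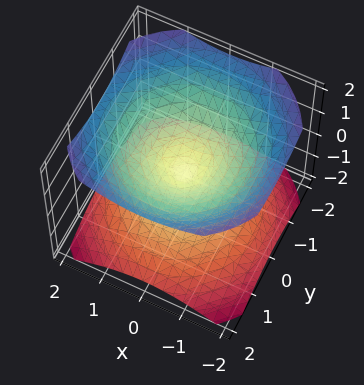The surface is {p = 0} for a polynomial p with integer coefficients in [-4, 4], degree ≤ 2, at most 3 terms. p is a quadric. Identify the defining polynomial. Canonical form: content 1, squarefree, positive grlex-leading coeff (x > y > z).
2*x^2 + 2*y^2 - 3*z^2

First, the picture has 2 separate pieces. They look like related sheets of one shape, so recover p as a whole.
Then, the degree is 2 — a double cone through the origin; a quadric.
Next, symmetries: rotational symmetry about the z-axis ⇒ p depends on x, y only through x² + y²; it's symmetric under z → −z, forcing even powers of z.
Next, observable constraints: a circular section at z = 1 has radius between 1 and 2; it meets the z-axis at z = 0 (among the integer gridlines); it crosses the y-axis at the gridline y = 0.
Finally, fitting integer coefficients to these (and the overall shape) gives p.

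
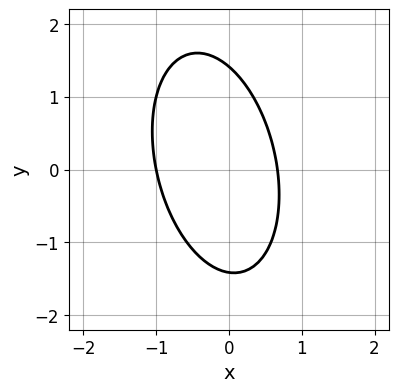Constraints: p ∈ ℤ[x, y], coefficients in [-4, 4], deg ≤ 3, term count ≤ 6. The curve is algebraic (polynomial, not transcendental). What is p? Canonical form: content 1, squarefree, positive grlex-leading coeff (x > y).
3*x^2 + x*y + y^2 + x - 2

1. Degree: a generic line meets the curve in up to 2 points, so deg p = 2.
2. Reading off the gridlines: it crosses the x-axis at the gridline x = -1.
3. Together with the visible shape, these determine p as stated.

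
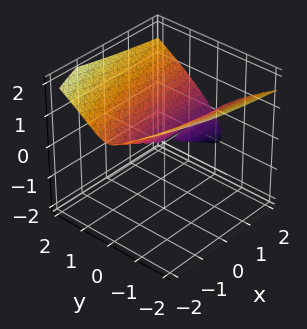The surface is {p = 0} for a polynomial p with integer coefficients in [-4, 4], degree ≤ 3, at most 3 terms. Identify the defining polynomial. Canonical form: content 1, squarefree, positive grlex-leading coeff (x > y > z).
I count 2 distinct pieces. Treating them together as one polynomial.
The degree is 3 — a generic line meets the surface in up to 3 points.
Reading off the gridlines: every point of the x-axis in the box is on the surface; one y-axis crossing is at y = 0; it crosses the z-axis at the gridline z = 0.
Matching integer coefficients to the picture gives p.

x*z^2 + 2*z^3 - 3*y^2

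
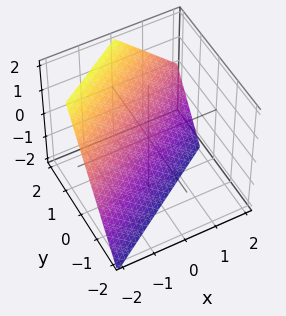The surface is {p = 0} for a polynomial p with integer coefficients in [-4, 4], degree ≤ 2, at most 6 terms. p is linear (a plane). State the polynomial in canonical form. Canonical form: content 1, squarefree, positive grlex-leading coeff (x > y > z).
2*x - 3*y + 2*z + 2

(a) The degree is 1 — every cross-section is a straight line — this is a plane.
(b) Checking where it meets the axes: one z-axis crossing is at z = -1; it crosses the x-axis at the gridline x = -1.
(c) Solving for integer coefficients yields p as stated.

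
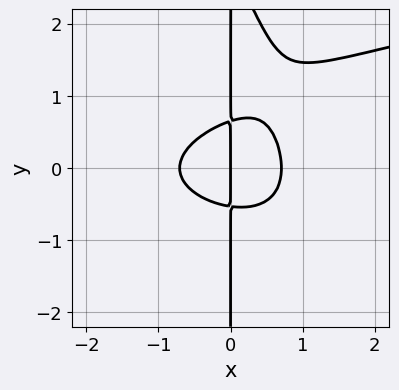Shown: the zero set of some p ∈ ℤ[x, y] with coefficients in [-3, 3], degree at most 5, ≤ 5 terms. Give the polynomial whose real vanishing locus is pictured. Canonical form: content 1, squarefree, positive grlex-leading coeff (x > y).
2*x^2*y^2 + x*y^3 - 2*x^3 - 3*x*y^2 + x

Degree: the shape is more complex than any degree-3 curve, so deg p = 4.
From the axis intercepts and sections: it meets the x-axis at x = 0 (among the integer gridlines); every point of the y-axis in the box is on the curve.
Matching integer coefficients to the picture gives p.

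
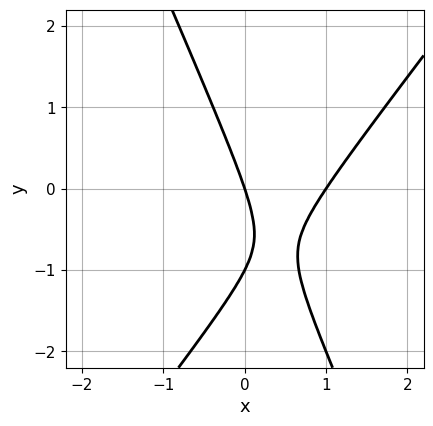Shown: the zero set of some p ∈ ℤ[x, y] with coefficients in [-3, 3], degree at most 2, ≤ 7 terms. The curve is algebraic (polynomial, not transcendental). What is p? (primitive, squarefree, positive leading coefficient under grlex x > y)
First, the degree is 2 — a generic line meets the curve in up to 2 points.
Next, from the visible intercepts: the y-axis gridline crossings are at y ∈ {-1, 0}; among the integer gridlines, it crosses the x-axis at x ∈ {0, 1}.
Finally, fitting integer coefficients to these (and the overall shape) gives p.

3*x^2 - x*y - y^2 - 3*x - y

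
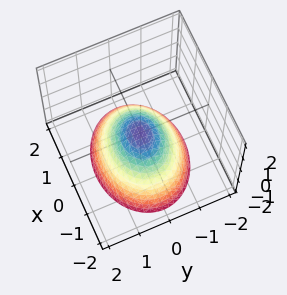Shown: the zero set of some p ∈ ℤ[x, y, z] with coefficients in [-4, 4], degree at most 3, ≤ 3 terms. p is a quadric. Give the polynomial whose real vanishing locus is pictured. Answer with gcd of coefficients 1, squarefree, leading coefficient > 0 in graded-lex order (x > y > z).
2*x^2 + 3*y^2 + 3*z

First, degree: a paraboloid; a quadric, so deg p = 2.
Then, symmetries: mirror symmetry y ↦ −y ⇒ only even powers of y; it's symmetric under x → −x, forcing even powers of x.
Next, reading off the gridlines: it crosses the y-axis at the gridline y = 0; one z-axis crossing is at z = 0.
Finally, assembling these constraints gives the stated polynomial.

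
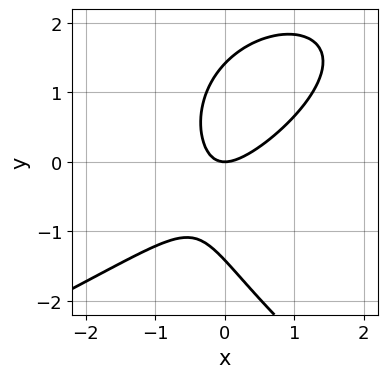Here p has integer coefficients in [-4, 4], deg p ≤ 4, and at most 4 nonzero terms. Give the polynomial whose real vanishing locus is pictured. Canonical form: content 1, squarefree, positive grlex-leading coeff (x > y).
y^3 + 3*x^2 - 3*x*y - 2*y

(a) Degree: a generic line meets the curve in up to 3 points, so deg p = 3.
(b) Observable constraints: one x-axis crossing is at x = 0; it crosses the y-axis at the gridline y = 0.
(c) The integer polynomial consistent with all of this is the stated p.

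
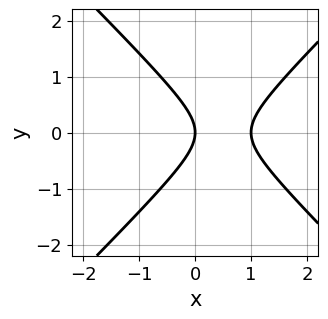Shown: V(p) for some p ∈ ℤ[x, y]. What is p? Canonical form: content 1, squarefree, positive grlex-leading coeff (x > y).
1. deg p = 2.
2. Symmetries: mirror symmetry y ↦ −y ⇒ only even powers of y.
3. Against the integer gridlines: the x-axis gridline crossings are at x ∈ {0, 1}; it meets the y-axis at y = 0 (among the integer gridlines).
4. Together with the visible shape, these determine p as stated.

x^2 - y^2 - x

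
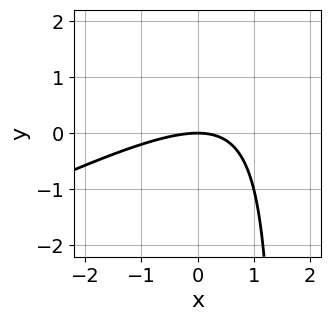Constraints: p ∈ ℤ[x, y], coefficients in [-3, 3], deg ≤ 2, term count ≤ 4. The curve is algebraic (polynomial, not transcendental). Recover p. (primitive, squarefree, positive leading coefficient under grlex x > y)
x^2 - 2*x*y + 3*y

First, deg p = 2.
Next, observable constraints: one x-axis crossing is at x = 0; it meets the y-axis at y = 0 (among the integer gridlines).
Finally, assembling these constraints gives the stated polynomial.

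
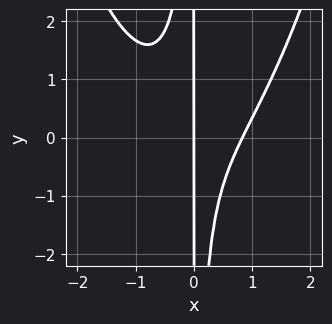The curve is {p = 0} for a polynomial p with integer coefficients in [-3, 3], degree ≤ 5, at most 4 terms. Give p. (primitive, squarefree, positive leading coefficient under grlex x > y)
2*x^4 - 3*x^2*y + x^2 - 2*x

1. Degree: a generic line meets the curve in up to 4 points, so deg p = 4.
2. Checking where it meets the axes: one x-axis crossing is at x = 0; every point of the y-axis in the box is on the curve.
3. The integer polynomial consistent with all of this is the stated p.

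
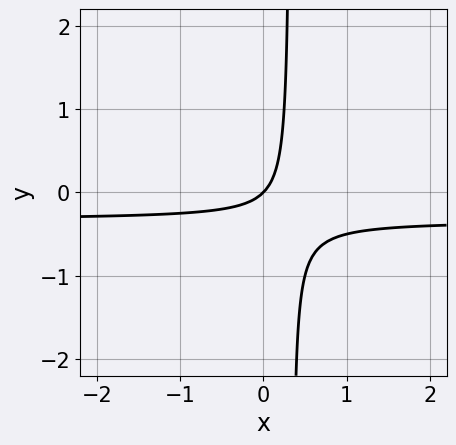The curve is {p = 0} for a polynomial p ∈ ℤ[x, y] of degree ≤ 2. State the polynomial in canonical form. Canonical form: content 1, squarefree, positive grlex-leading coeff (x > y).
(a) deg p = 2.
(b) Against the integer gridlines: it meets the x-axis at x = 0 (among the integer gridlines); it meets the y-axis at y = 0 (among the integer gridlines).
(c) Solving for integer coefficients yields p as stated.

3*x*y + x - y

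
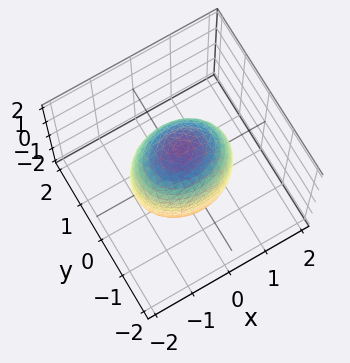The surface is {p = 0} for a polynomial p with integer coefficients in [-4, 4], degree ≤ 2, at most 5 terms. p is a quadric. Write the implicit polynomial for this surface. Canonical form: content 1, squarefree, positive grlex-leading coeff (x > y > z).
2*x^2 + 3*y^2 + z^2 - 3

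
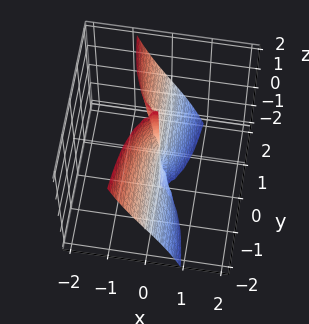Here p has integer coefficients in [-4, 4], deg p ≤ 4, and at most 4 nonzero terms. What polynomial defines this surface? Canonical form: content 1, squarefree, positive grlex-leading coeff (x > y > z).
2*x^3 + 2*x*y^2 + y^2*z

First, deg p = 3. No degree-2 surface has this shape.
Then, reading off the gridlines: every point of the z-axis in the box is on the surface; the visible y-axis segment lies entirely on the surface.
Finally, together with the visible shape, these determine p as stated.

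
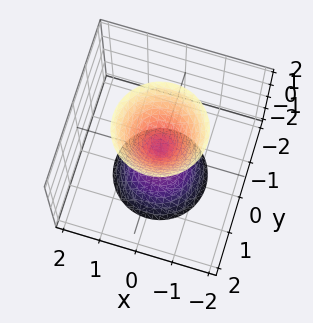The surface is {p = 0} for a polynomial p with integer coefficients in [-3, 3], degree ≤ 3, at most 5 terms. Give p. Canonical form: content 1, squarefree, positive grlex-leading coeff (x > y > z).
3*x^2 + 3*y^2 - z^2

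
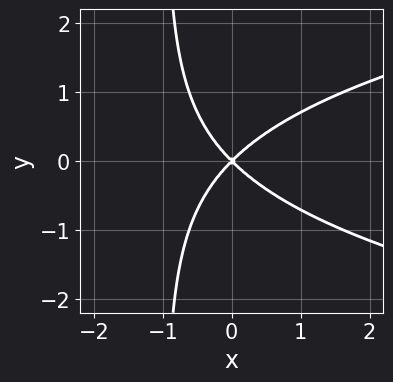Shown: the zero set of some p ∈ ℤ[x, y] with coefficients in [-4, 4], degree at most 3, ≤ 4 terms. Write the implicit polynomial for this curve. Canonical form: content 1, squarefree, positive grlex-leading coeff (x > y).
First, deg p = 3.
Next, symmetries: it's symmetric under y → −y, forcing even powers of y.
Then, reading off the gridlines: it crosses the x-axis at the gridline x = 0; one y-axis crossing is at y = 0.
Finally, matching integer coefficients to the picture gives p.

x*y^2 - x^2 + y^2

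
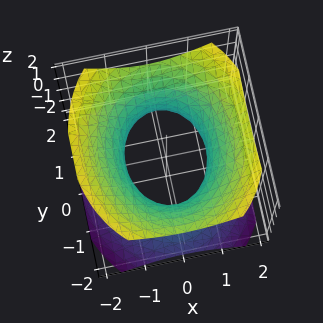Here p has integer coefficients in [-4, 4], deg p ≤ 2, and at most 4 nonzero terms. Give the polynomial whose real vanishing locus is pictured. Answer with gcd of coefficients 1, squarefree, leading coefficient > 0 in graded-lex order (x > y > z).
deg p = 2. An hourglass — one-sheet hyperboloid; a quadric.
Symmetries: mirror symmetry y ↦ −y ⇒ only even powers of y; mirror symmetry z ↦ −z ⇒ only even powers of z; it's symmetric under x → −x, forcing even powers of x.
From the visible intercepts: no z-intercept at any integer in the box; the x-axis gridline crossings are at x ∈ {-1, 1}.
Solving for integer coefficients yields p as stated.

3*x^2 + 2*y^2 - 3*z^2 - 3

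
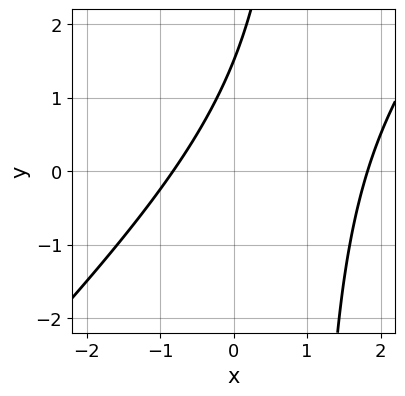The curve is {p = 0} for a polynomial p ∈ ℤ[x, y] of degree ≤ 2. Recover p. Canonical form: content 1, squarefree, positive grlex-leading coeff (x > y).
2*x^2 - 2*x*y - 2*x + 2*y - 3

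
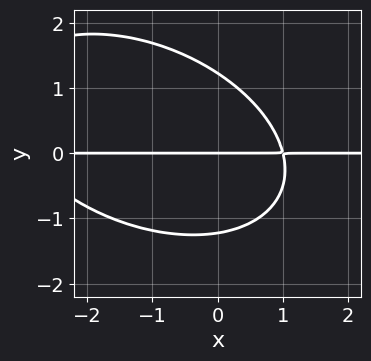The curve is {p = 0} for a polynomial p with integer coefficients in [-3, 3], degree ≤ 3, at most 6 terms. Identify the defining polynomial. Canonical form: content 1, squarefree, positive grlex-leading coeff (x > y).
1. deg p = 3.
2. Checking where it meets the axes: it meets the y-axis at y = 0 (among the integer gridlines); every point of the x-axis in the box is on the curve.
3. Putting this together gives p.

x^2*y + x*y^2 + 2*y^3 + 2*x*y - 3*y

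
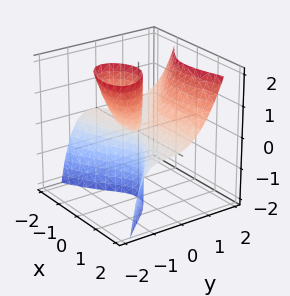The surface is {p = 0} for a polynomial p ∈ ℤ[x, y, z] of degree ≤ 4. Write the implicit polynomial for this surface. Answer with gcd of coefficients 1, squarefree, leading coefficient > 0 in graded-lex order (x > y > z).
2*x^2*z - 2*x*y^2 - 3*y^3 - x*y + 3*y*z

deg p = 3. No degree-2 surface has this shape.
Observable constraints: one y-axis crossing is at y = 0; the visible x-axis segment lies entirely on the surface.
Solving for integer coefficients yields p as stated. Check: (0, 0, -1) on the z-axis lies on the surface, and p(0, 0, -1) = 0. ✓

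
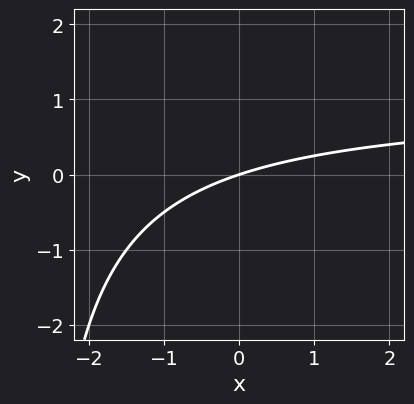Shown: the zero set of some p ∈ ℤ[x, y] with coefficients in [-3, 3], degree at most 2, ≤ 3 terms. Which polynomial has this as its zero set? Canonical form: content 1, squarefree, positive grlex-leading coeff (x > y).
x*y - x + 3*y

(a) Degree: the shape is more complex than any degree-1 curve, so deg p = 2.
(b) From the visible intercepts: one x-axis crossing is at x = 0; it meets the y-axis at y = 0 (among the integer gridlines).
(c) Assembling these constraints gives the stated polynomial.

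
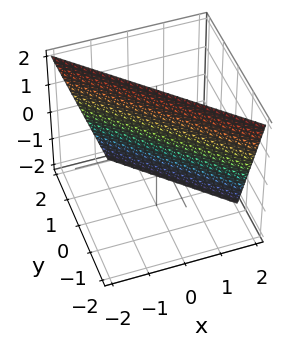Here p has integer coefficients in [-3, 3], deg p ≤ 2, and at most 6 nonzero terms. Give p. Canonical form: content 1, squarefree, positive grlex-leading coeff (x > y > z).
3*x + 3*y + z - 2

(a) deg p = 1. The surface is flat (a plane).
(b) Reading off the gridlines: it crosses the z-axis at the gridline z = 2.
(c) Together with the visible shape, these determine p as stated.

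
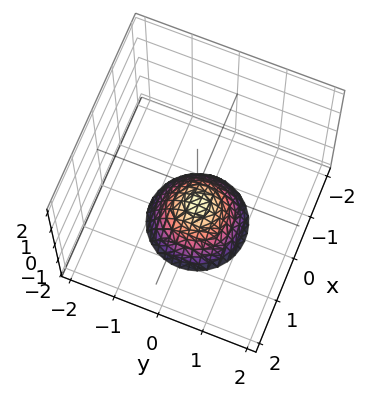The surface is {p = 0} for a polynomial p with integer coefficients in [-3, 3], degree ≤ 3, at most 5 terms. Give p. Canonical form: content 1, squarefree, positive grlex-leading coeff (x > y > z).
x^2 + y^2 + z + 1

(a) The degree is 2 — a generic line meets the surface in up to 2 points.
(b) Symmetries: every cross-section ⟂ z is a circle, so x, y appear only via x² + y².
(c) Checking where it meets the axes: no y-intercept at any integer in the box; it meets the z-axis at z = -1 (among the integer gridlines).
(d) Fitting integer coefficients to these (and the overall shape) gives p.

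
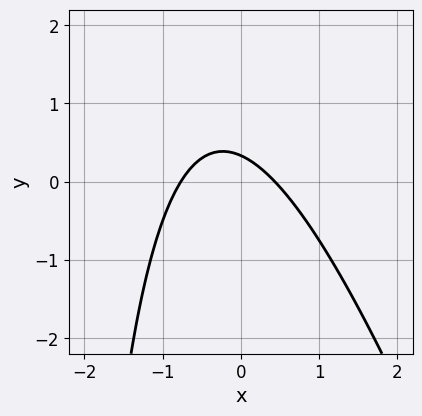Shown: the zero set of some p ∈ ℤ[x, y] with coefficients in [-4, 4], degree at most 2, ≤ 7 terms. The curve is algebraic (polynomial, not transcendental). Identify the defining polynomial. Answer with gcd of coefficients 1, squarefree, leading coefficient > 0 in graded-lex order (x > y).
3*x^2 + x*y + x + 3*y - 1

(a) Degree: no degree-1 curve has this shape, so deg p = 2.
(b) Matching integer coefficients to the picture gives p.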